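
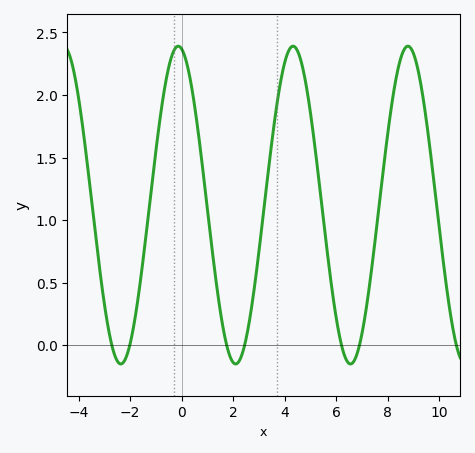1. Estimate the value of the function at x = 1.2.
0.729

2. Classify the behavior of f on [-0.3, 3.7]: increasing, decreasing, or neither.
neither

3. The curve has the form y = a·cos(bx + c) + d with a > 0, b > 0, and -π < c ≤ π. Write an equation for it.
y = 1.27cos(1.41x + 0.192) + 1.12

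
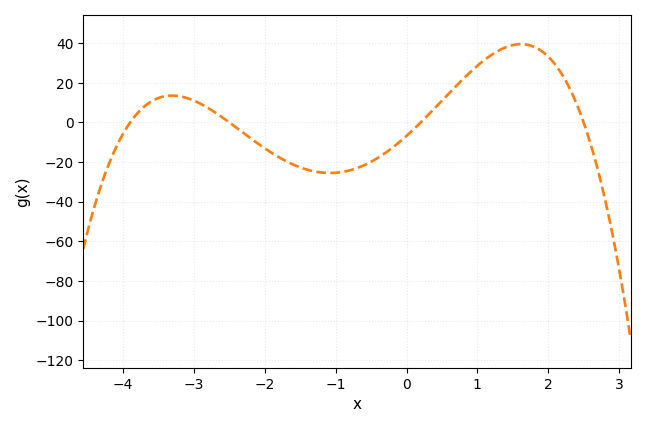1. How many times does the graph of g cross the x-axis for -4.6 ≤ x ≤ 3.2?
4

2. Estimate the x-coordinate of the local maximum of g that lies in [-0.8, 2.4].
1.6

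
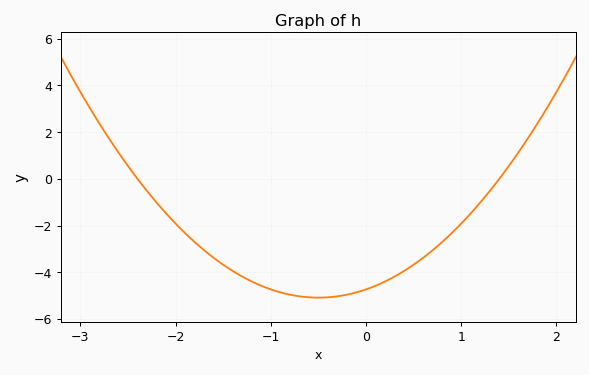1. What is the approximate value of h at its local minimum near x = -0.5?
-5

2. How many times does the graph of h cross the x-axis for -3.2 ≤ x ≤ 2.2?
2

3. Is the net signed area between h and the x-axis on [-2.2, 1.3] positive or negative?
negative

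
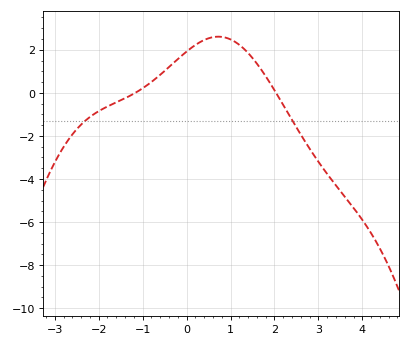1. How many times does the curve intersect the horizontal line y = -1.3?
2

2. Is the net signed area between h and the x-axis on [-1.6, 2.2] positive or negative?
positive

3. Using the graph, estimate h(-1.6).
-0.444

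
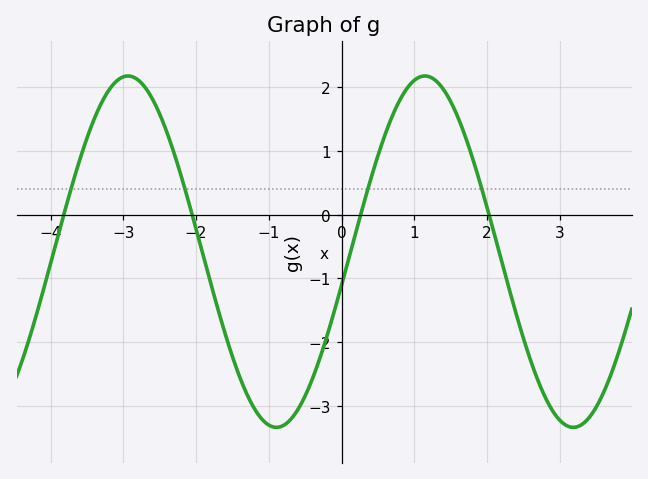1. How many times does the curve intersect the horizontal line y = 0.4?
4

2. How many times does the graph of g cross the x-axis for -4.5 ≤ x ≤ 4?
4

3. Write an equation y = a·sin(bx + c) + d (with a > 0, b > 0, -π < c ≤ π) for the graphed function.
y = 2.76sin(1.5x - 0.19) - 0.58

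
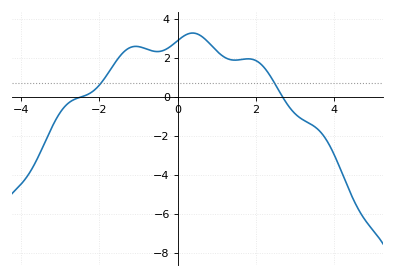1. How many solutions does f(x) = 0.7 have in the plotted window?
2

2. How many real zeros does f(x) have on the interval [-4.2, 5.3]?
2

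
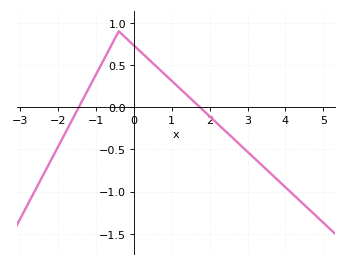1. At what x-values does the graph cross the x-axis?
-1.45, 1.74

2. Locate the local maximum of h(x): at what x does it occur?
-0.398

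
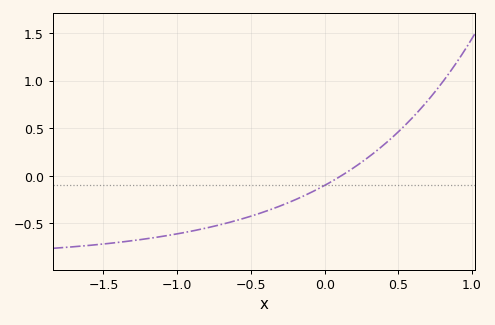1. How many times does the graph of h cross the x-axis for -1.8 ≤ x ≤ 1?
1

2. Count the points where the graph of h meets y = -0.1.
1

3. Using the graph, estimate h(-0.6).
-0.45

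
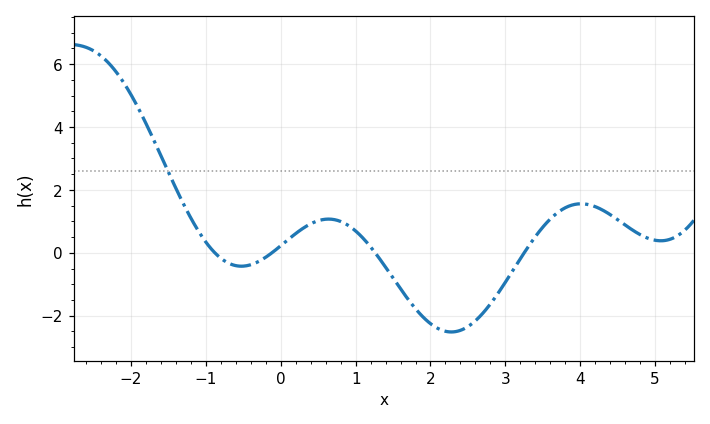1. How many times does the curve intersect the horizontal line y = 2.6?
1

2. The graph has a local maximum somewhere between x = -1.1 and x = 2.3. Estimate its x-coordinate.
0.6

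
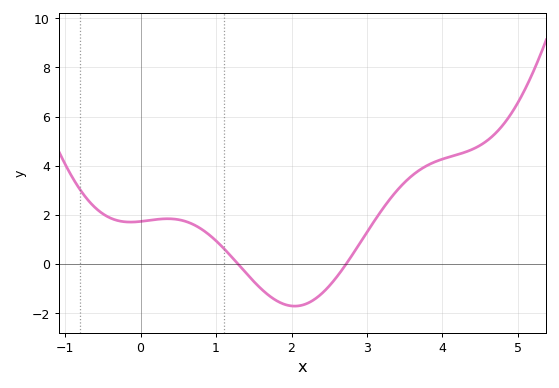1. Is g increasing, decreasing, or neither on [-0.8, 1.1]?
neither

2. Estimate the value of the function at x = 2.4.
-1.2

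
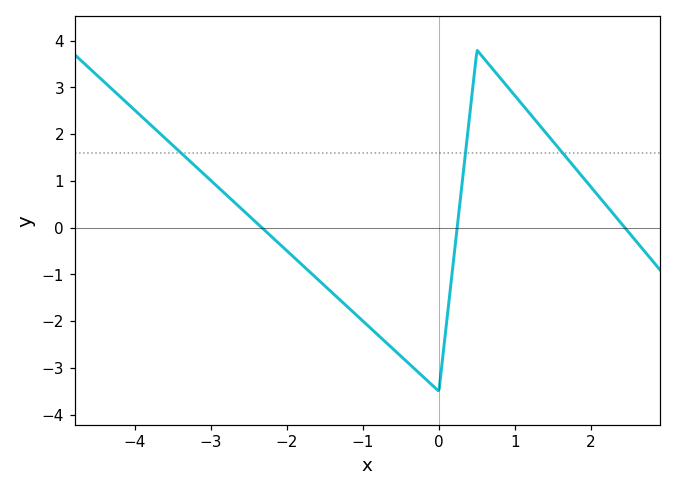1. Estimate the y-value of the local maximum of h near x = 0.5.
3.8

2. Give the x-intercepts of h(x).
-2.33, 0.24, 2.45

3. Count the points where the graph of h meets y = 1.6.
3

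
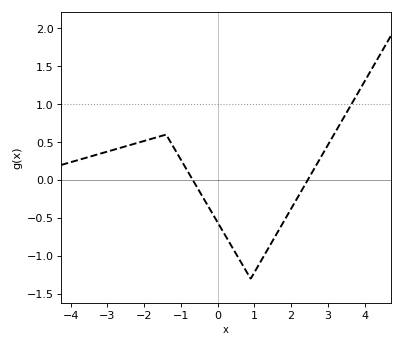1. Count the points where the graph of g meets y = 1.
1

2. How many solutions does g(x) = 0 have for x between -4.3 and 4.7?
2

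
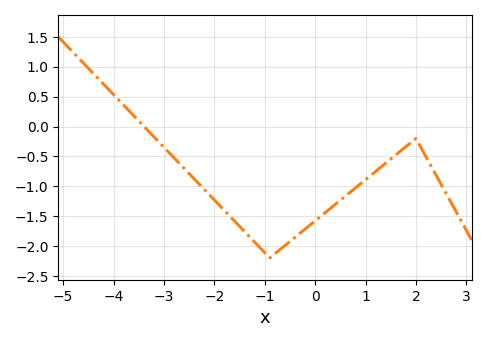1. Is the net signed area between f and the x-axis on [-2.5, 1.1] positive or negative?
negative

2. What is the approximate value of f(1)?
-0.89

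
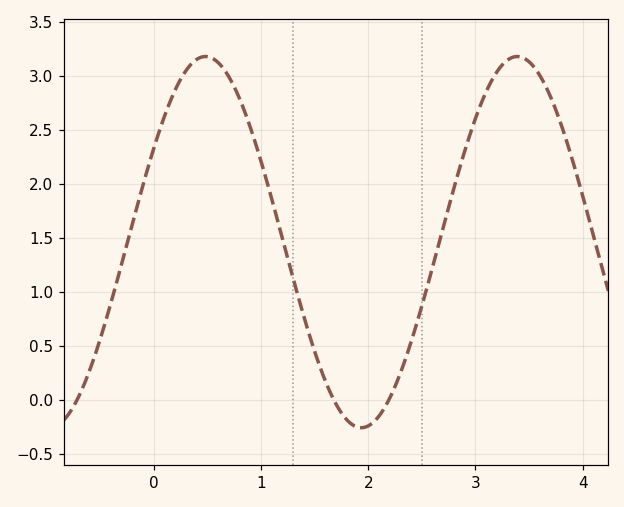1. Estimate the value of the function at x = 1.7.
-0.042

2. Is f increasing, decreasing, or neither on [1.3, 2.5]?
neither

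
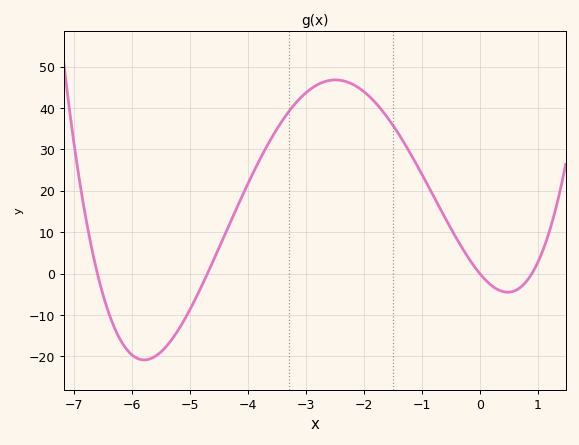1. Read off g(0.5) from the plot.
-4.5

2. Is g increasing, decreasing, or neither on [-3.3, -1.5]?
neither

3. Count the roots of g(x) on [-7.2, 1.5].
4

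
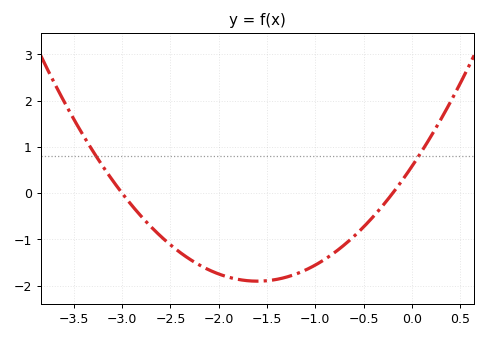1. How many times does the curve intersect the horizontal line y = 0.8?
2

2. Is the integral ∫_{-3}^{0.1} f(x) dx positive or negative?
negative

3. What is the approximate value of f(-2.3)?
-1.43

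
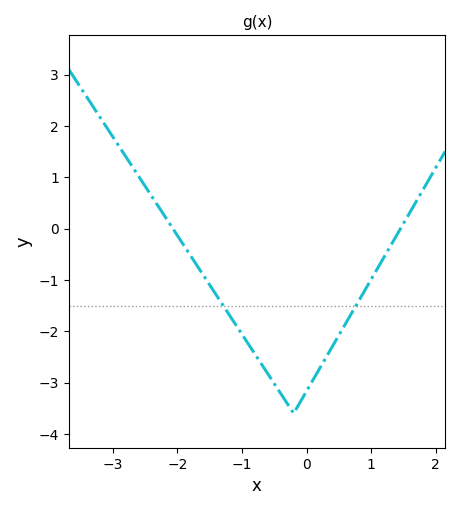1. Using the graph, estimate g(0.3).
-2.5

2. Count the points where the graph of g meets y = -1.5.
2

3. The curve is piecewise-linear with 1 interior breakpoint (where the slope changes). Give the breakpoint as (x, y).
(-0.2, -3.6)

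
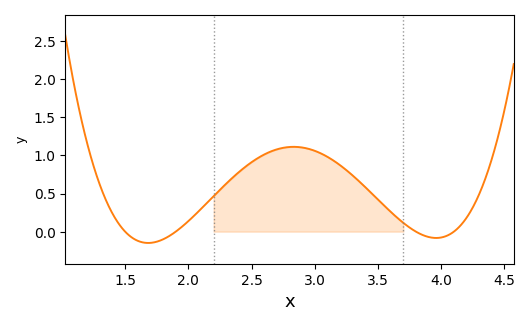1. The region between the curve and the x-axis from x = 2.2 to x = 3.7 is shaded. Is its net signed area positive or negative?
positive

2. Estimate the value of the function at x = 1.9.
0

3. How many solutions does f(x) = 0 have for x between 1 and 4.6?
4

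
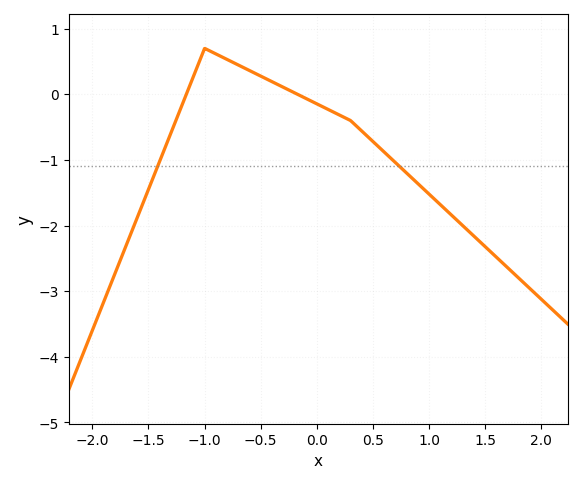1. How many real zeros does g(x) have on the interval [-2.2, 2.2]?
2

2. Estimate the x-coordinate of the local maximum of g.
-1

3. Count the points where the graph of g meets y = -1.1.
2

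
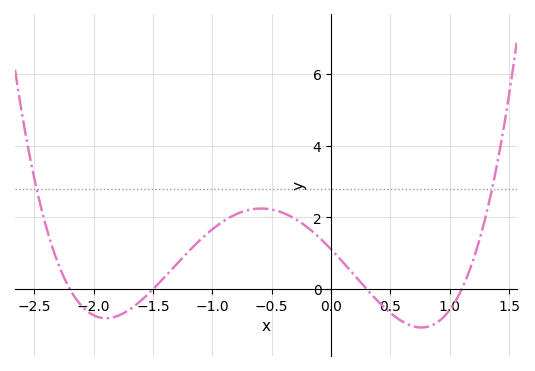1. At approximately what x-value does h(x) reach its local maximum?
-0.588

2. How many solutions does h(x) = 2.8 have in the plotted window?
2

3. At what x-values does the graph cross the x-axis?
-2.2, -1.5, 0.3, 1.1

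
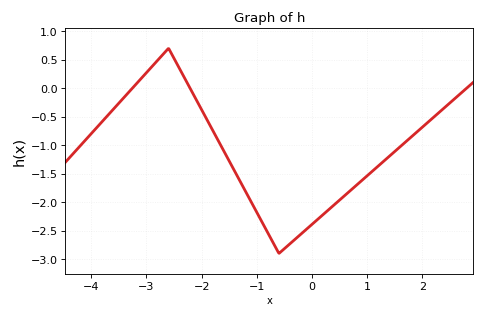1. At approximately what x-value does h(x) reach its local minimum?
-0.598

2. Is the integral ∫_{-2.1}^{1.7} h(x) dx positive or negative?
negative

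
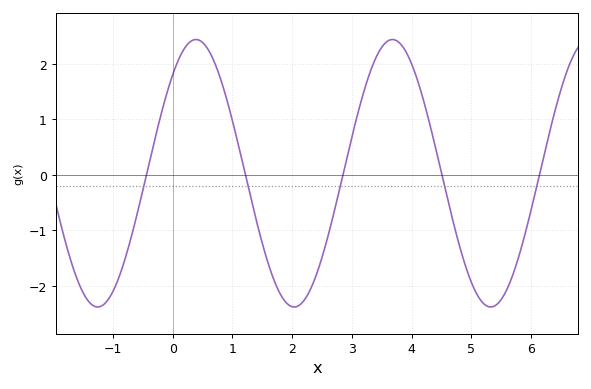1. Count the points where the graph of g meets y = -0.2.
5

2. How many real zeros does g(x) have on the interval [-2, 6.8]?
5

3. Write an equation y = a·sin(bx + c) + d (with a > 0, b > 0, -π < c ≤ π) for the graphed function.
y = 2.41sin(1.9x + 0.83) + 0.03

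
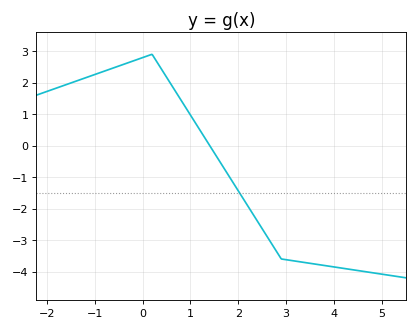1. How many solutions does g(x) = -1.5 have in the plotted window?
1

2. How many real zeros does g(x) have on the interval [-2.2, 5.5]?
1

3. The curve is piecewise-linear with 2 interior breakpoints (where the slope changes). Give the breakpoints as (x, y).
(0.2, 2.9); (2.9, -3.6)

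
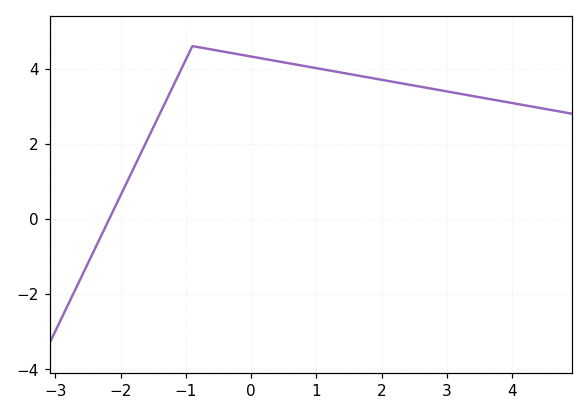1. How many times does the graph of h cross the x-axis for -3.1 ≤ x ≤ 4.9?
1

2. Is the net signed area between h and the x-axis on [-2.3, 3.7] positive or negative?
positive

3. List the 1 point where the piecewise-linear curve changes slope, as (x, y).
(-0.9, 4.6)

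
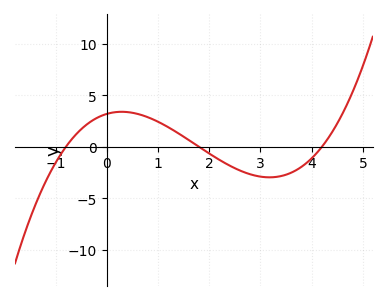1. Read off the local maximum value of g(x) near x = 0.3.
3.41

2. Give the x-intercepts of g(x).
-0.8, 1.8, 4.2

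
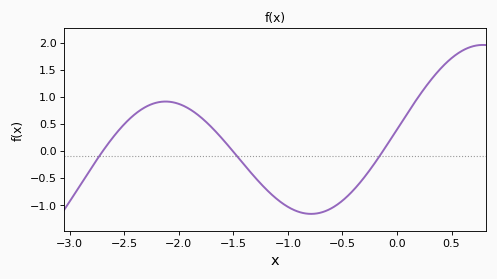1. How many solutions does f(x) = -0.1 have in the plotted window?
3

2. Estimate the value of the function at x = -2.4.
0.7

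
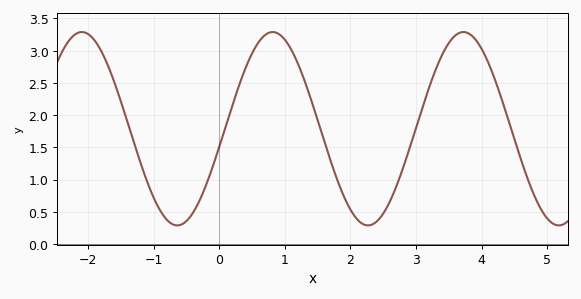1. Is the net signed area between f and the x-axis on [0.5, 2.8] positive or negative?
positive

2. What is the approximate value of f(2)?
0.537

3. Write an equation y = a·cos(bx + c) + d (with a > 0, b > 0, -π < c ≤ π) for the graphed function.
y = 1.5cos(2.16x - 1.76) + 1.79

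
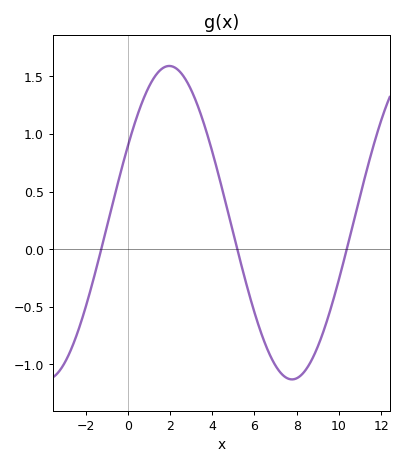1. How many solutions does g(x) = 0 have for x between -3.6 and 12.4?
3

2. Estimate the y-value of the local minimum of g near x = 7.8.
-1.15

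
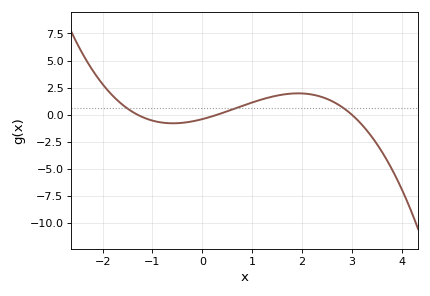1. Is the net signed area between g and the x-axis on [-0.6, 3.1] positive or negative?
positive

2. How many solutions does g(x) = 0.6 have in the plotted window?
3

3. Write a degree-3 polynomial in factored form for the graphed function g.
y = -0.35(x + 1.3)(x - 0.3)(x - 3)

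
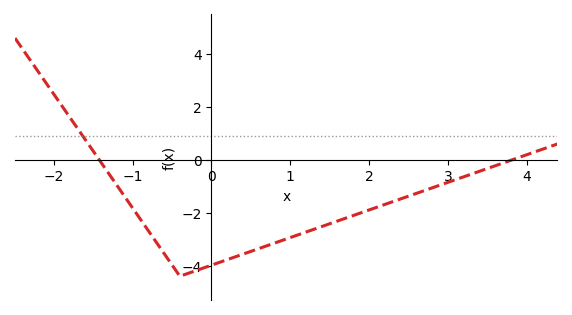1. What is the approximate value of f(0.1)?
-3.88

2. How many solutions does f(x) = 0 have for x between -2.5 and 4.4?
2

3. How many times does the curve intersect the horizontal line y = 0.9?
1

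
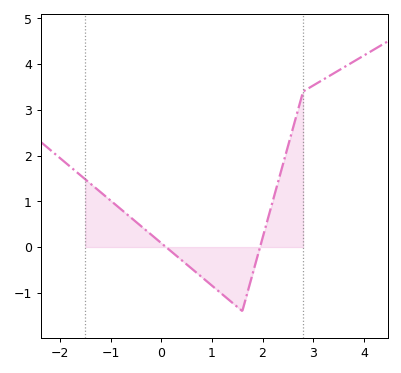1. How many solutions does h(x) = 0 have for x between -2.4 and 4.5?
2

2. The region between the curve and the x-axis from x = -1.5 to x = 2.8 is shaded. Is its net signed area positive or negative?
positive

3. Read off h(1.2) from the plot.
-1.03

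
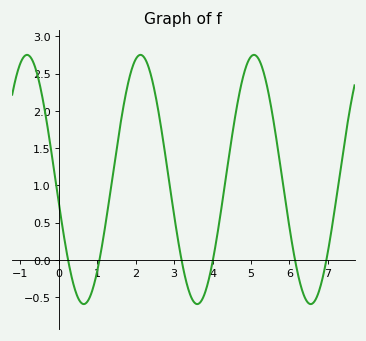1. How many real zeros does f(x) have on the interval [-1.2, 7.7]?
6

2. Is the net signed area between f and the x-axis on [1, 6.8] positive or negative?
positive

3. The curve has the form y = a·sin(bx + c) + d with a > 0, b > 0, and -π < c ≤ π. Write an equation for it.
y = 1.67sin(2.1x - 3) + 1.08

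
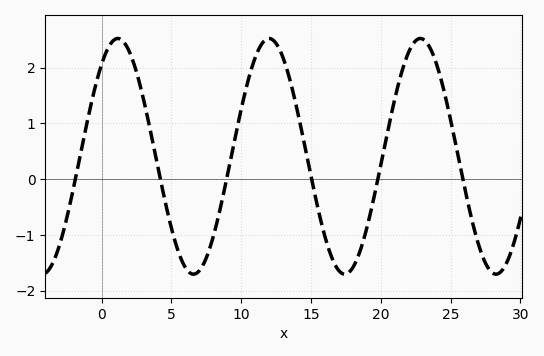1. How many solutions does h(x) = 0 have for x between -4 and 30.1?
6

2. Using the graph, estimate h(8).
-1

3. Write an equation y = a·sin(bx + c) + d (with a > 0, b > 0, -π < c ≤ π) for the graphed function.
y = 2.11sin(0.58x + 0.89) + 0.41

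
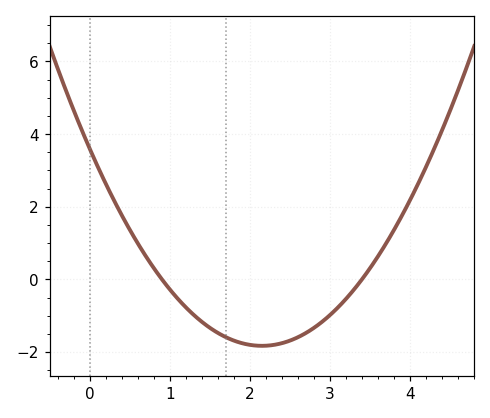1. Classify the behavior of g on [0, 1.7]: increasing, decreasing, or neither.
decreasing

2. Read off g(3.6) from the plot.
0.6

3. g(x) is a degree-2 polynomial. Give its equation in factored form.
y = 1.17(x - 0.9)(x - 3.4)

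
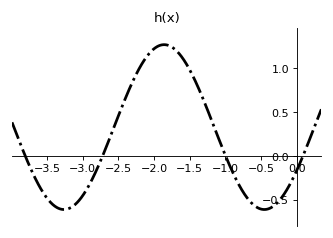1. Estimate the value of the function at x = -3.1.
-0.55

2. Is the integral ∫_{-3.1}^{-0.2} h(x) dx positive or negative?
positive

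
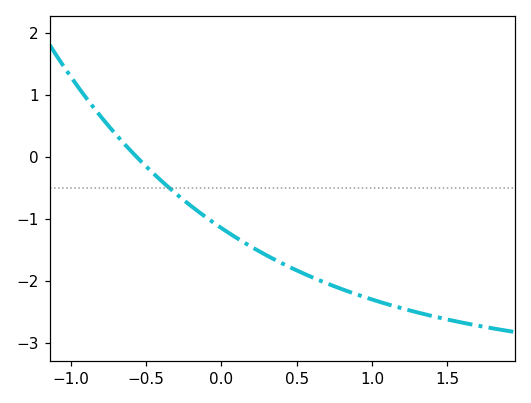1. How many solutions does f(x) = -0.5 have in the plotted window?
1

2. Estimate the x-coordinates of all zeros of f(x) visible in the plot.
-0.565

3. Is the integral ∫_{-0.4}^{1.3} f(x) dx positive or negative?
negative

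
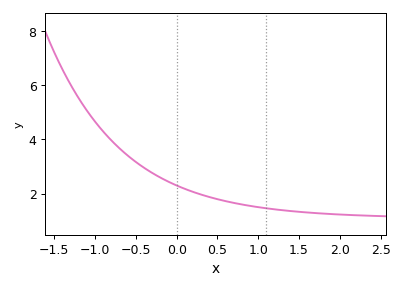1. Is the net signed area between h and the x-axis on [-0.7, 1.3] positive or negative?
positive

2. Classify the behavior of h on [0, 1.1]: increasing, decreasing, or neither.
decreasing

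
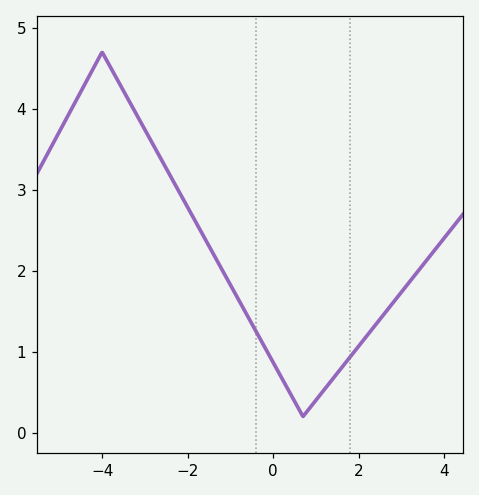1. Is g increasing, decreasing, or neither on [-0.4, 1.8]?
neither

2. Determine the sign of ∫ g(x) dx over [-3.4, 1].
positive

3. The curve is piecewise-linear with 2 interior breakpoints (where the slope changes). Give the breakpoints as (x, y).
(-4, 4.7); (0.7, 0.2)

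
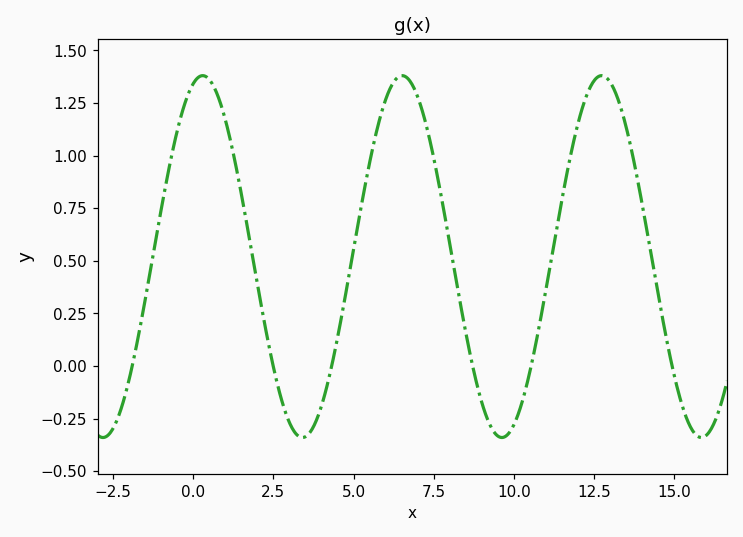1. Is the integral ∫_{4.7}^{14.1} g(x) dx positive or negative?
positive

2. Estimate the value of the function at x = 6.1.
1.3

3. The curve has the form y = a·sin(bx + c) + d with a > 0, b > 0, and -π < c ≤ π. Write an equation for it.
y = 0.86sin(1.01x + 1.27) + 0.52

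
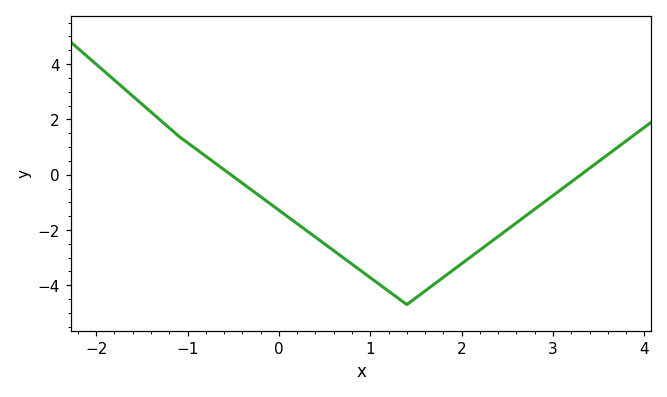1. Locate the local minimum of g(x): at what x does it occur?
1.4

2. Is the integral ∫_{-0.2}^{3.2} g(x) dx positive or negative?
negative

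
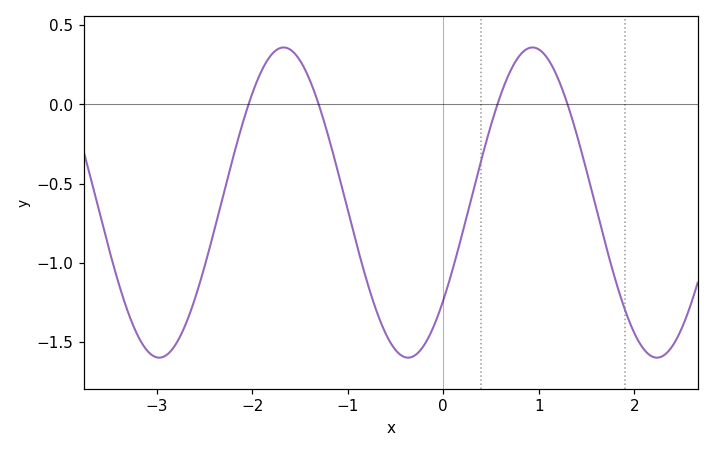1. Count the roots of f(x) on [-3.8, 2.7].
4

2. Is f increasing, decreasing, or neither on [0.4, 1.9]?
neither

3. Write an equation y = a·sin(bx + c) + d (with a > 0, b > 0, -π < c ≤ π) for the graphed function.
y = 0.98sin(2.4x - 0.68) - 0.62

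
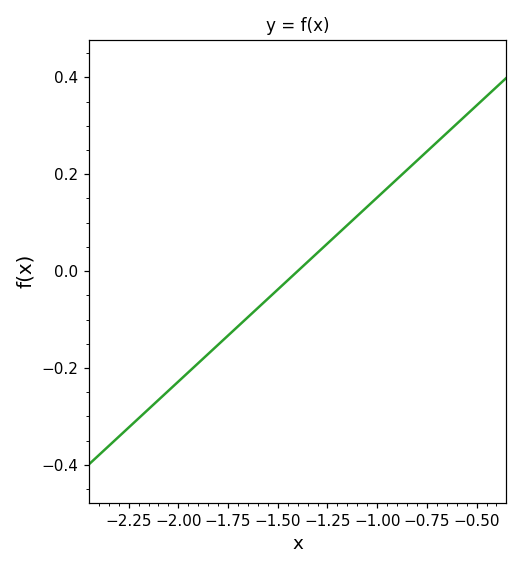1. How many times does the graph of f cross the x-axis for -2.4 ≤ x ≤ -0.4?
1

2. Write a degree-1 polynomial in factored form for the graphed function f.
y = 0.38(x + 1.4)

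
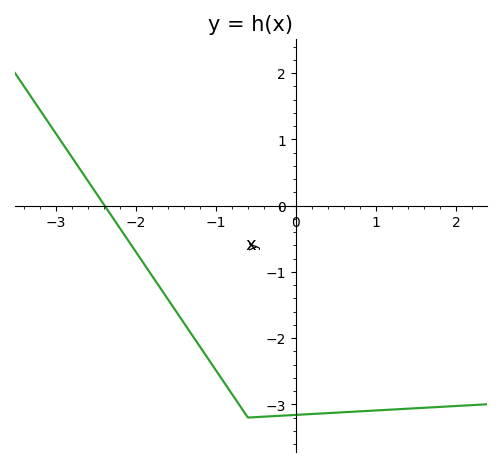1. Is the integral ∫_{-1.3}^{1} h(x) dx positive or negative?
negative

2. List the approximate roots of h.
-2.4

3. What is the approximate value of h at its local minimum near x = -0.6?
-3.2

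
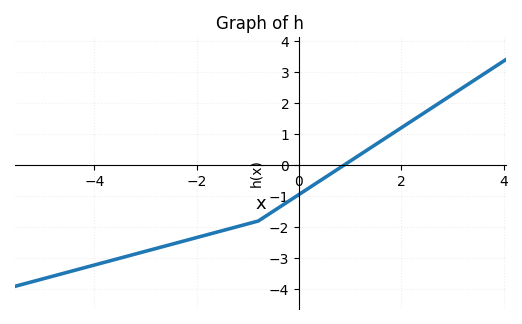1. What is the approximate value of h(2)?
1.2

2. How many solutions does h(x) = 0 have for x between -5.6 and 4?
1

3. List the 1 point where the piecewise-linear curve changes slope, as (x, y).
(-0.8, -1.8)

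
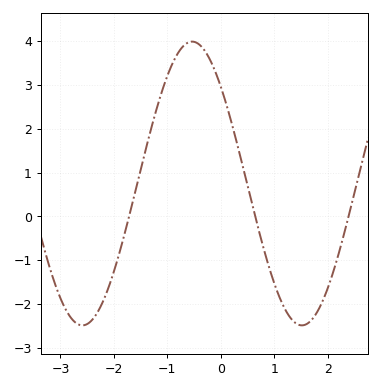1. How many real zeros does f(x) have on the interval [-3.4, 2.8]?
3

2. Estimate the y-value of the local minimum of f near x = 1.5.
-2.49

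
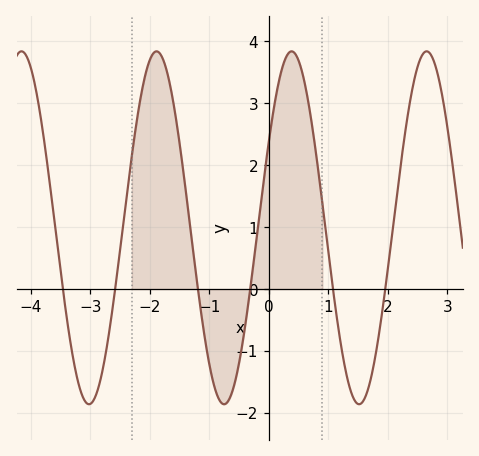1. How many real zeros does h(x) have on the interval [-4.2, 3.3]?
6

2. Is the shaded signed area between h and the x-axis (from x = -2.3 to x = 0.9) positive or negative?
positive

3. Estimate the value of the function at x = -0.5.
-1.19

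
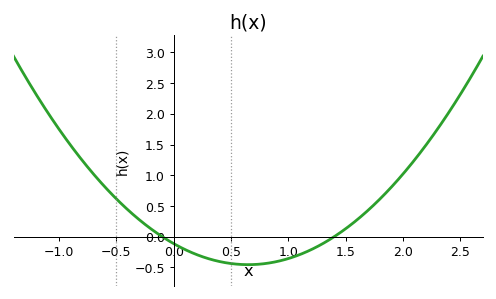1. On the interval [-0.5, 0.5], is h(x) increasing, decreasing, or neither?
decreasing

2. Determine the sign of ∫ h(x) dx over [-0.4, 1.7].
negative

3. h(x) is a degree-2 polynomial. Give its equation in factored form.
y = 0.81(x + 0.1)(x - 1.4)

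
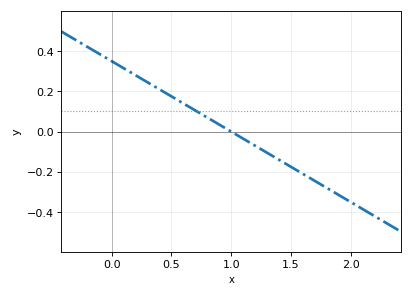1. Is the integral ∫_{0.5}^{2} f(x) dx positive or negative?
negative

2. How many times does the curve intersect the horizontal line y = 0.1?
1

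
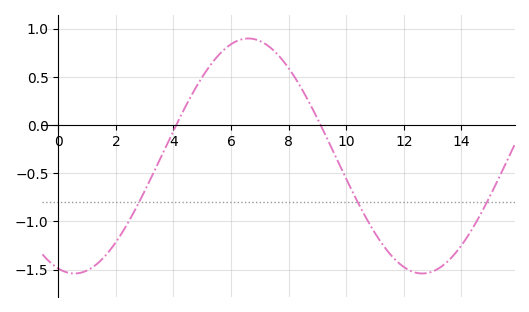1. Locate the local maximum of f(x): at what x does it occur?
6.6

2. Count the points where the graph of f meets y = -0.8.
3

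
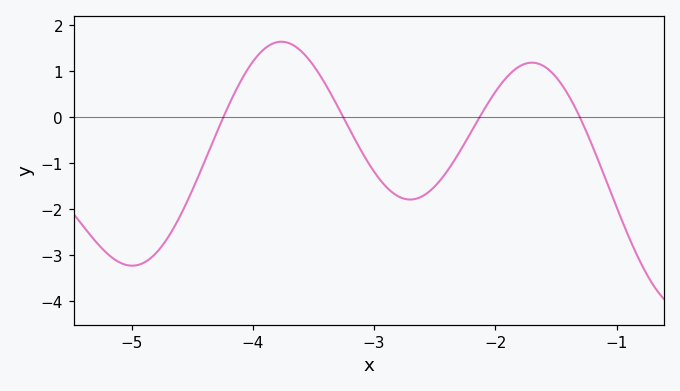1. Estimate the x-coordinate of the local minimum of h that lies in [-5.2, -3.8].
-5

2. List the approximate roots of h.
-4.2, -3.3, -2.1, -1.3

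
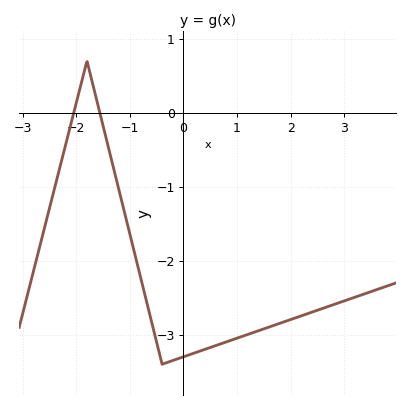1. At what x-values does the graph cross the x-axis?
-2, -1.6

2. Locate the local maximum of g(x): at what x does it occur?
-1.8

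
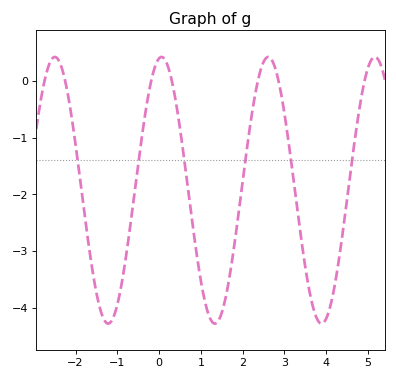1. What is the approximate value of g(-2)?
-1.13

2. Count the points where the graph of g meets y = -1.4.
6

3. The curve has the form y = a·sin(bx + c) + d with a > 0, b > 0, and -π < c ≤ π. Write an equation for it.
y = 2.35sin(2.46x + 1.43) - 1.93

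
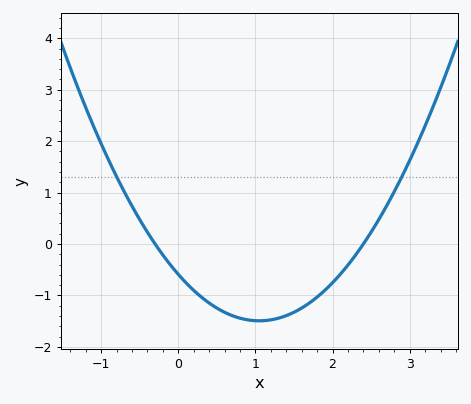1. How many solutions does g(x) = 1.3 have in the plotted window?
2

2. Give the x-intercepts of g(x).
-0.3, 2.4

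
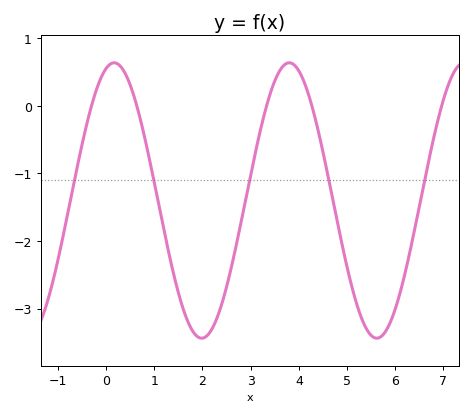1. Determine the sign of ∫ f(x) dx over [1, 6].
negative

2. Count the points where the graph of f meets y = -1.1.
5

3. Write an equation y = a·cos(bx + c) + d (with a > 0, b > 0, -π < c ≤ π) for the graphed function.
y = 2.04cos(1.73x - 0.292) - 1.4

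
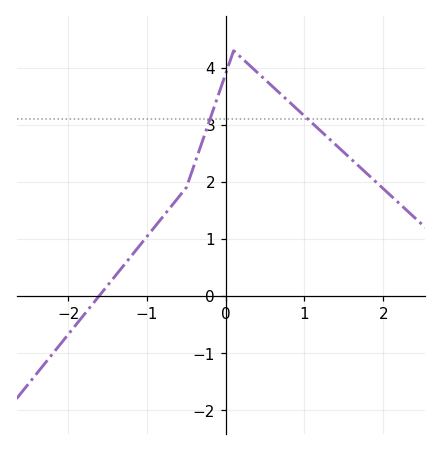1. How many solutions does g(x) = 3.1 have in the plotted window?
2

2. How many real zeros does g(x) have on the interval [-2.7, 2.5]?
1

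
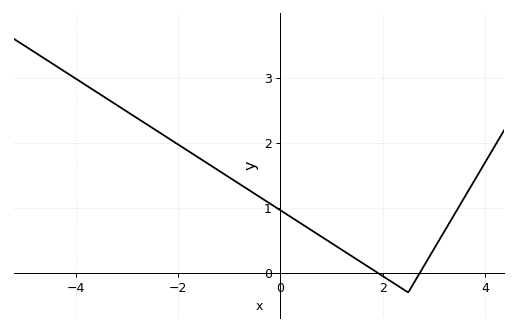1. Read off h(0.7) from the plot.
0.609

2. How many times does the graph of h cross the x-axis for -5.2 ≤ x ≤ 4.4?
2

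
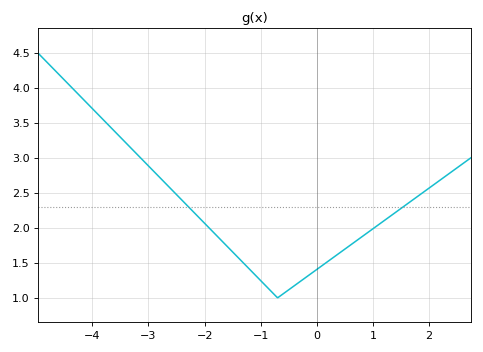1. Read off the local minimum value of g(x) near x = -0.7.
1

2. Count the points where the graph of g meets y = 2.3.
2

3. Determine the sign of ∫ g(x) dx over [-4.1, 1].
positive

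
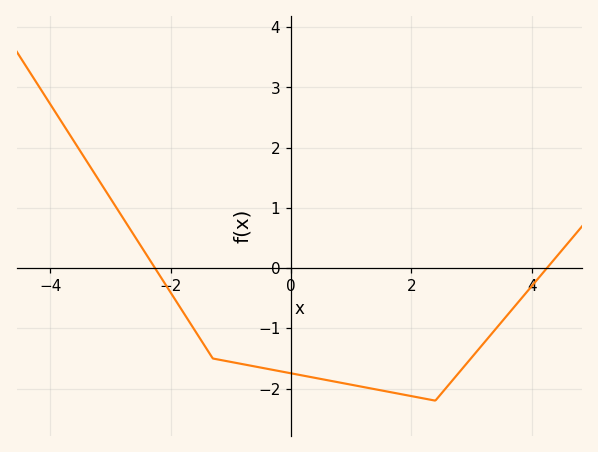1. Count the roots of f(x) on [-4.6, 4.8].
2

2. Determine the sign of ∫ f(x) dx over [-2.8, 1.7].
negative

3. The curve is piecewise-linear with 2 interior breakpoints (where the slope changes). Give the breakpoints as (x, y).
(-1.3, -1.5); (2.4, -2.2)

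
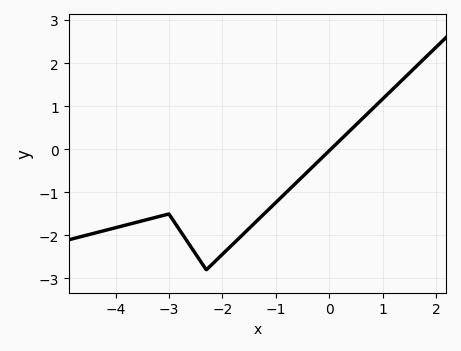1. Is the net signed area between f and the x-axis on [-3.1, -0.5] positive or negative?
negative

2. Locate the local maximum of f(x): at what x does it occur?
-3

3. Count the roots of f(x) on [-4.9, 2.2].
1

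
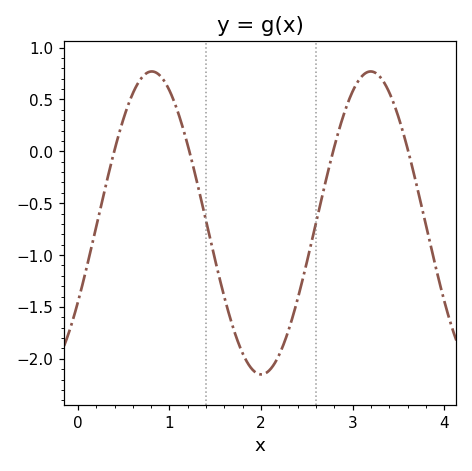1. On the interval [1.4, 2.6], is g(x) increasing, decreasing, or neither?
neither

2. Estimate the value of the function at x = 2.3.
-1.7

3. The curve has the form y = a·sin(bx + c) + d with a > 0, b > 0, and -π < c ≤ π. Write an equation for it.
y = 1.46sin(2.6x - 0.55) - 0.69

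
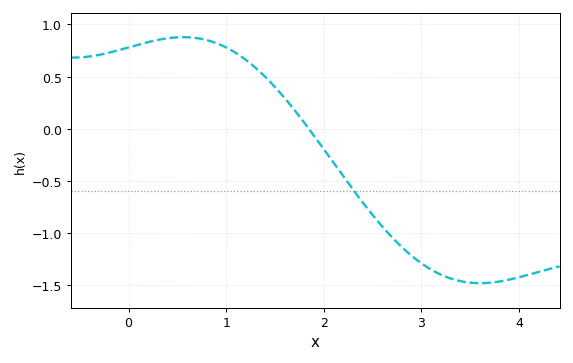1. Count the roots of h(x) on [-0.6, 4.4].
1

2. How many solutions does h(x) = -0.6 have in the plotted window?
1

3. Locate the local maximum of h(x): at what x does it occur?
0.56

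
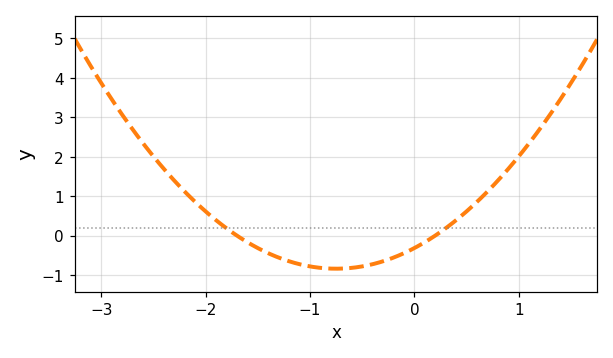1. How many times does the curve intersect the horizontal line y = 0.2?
2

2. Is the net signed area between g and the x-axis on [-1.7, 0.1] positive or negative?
negative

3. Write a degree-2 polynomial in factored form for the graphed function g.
y = 0.93(x + 1.7)(x - 0.2)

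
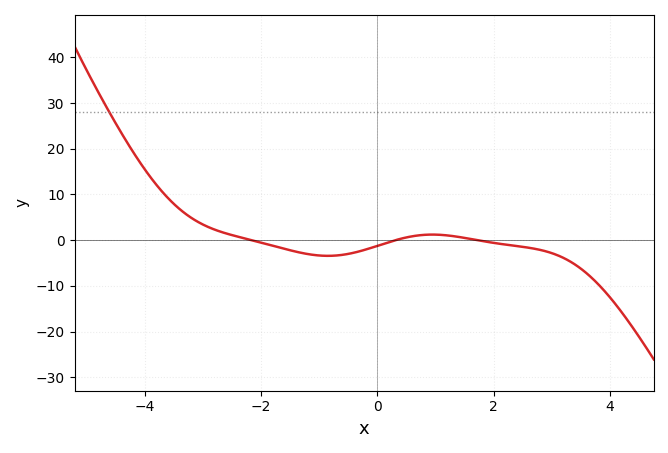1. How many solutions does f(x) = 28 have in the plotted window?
1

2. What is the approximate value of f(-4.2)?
19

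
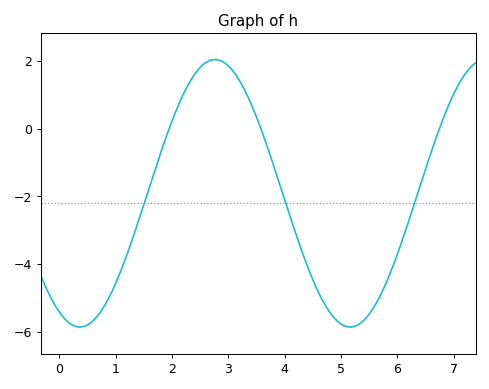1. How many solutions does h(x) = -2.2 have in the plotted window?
3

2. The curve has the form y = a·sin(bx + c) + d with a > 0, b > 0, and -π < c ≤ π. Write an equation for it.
y = 3.95sin(1.3x - 2.1) - 1.91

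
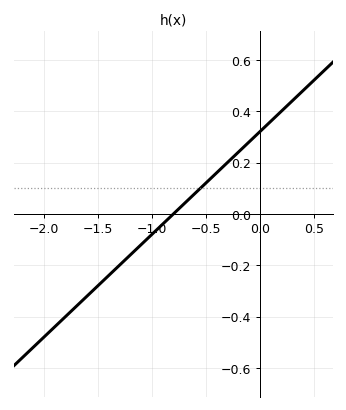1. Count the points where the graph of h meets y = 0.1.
1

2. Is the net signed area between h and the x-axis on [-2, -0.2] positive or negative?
negative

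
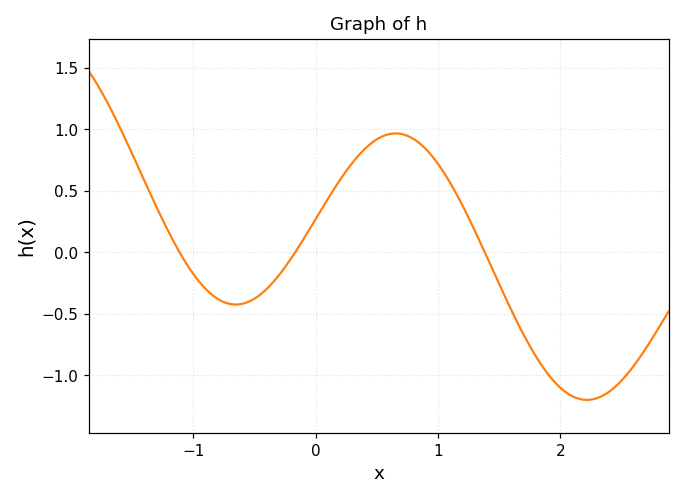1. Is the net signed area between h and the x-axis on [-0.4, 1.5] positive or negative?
positive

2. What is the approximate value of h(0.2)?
0.6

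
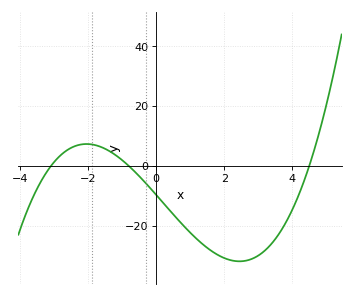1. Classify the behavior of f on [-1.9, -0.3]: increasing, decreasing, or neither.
decreasing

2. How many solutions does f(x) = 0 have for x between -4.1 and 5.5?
3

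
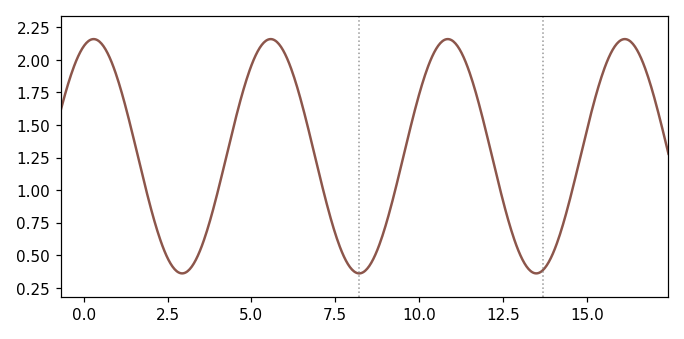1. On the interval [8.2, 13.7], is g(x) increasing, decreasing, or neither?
neither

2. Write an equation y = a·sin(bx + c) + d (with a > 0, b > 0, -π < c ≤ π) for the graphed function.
y = 0.9sin(1.19x + 1.22) + 1.26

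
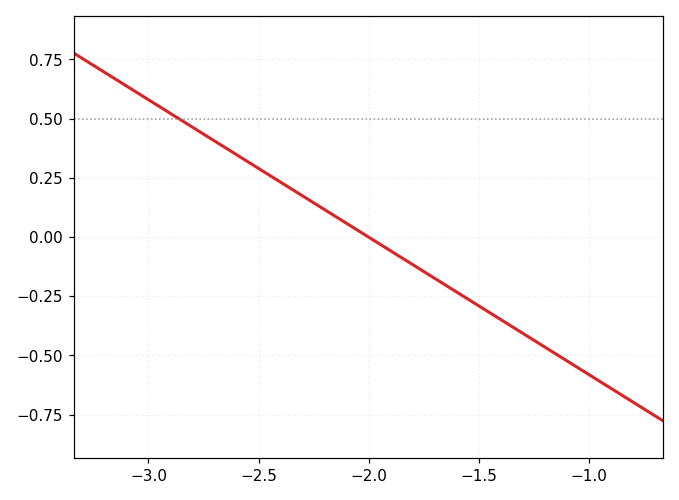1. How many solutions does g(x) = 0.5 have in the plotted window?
1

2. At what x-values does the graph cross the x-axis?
-2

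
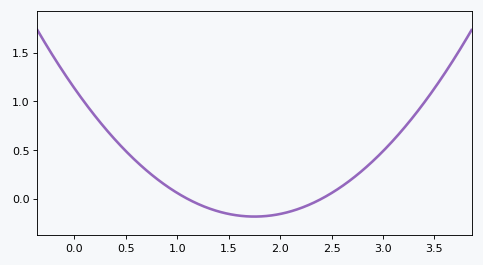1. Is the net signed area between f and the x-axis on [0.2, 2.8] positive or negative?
positive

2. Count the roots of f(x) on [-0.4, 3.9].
2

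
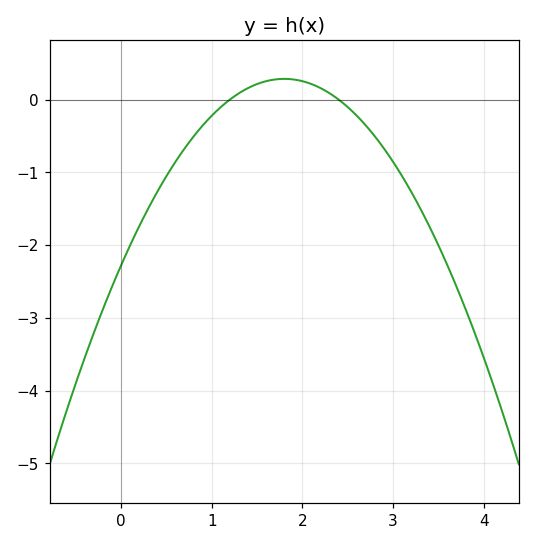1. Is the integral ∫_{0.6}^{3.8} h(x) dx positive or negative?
negative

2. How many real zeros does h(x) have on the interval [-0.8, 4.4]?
2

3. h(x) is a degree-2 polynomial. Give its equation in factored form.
y = -0.79(x - 1.2)(x - 2.4)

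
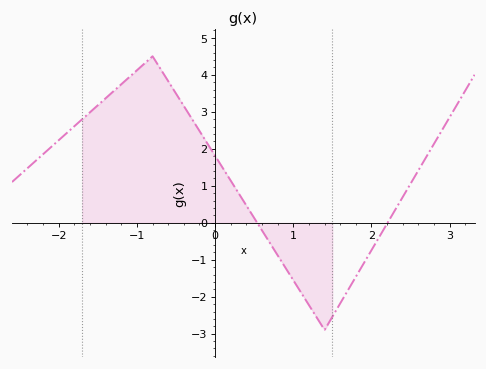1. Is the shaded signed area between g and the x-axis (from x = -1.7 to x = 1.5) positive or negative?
positive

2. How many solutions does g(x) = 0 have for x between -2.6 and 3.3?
2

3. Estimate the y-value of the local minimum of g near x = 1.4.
-2.9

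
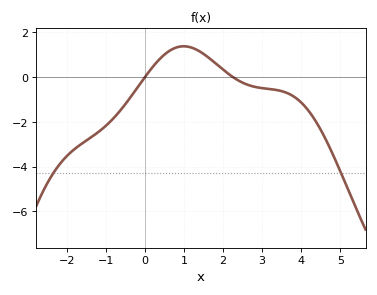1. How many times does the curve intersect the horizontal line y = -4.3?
2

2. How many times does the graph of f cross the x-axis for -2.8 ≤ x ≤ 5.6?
2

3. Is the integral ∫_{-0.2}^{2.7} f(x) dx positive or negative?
positive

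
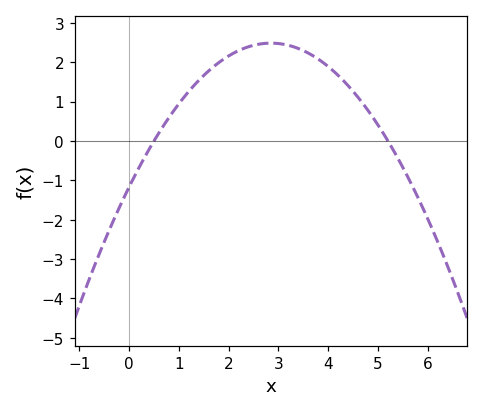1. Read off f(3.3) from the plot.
2.39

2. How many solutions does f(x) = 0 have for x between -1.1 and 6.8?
2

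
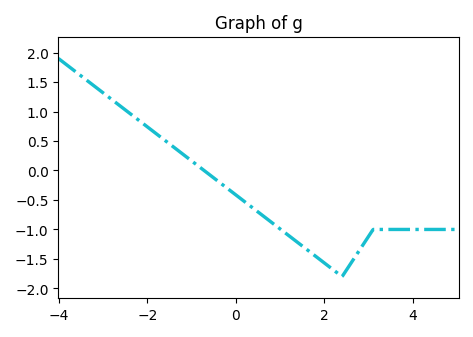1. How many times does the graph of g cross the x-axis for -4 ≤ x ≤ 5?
1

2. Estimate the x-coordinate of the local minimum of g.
2.4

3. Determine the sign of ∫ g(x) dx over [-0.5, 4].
negative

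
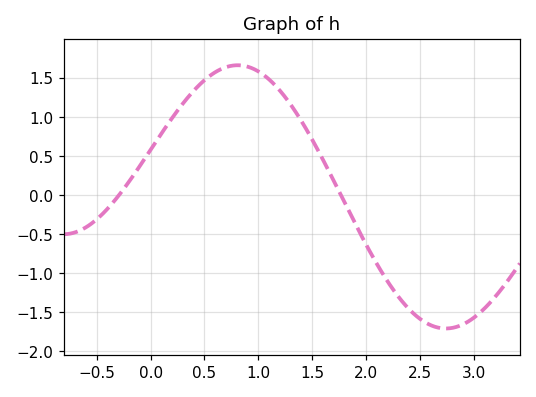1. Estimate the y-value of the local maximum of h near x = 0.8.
1.65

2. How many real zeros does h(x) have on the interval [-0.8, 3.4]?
2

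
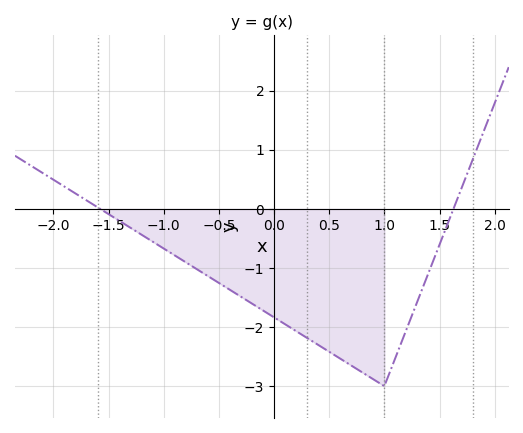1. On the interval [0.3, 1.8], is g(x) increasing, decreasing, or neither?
neither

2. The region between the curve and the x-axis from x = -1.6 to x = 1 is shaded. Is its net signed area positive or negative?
negative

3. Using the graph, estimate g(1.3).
-1.56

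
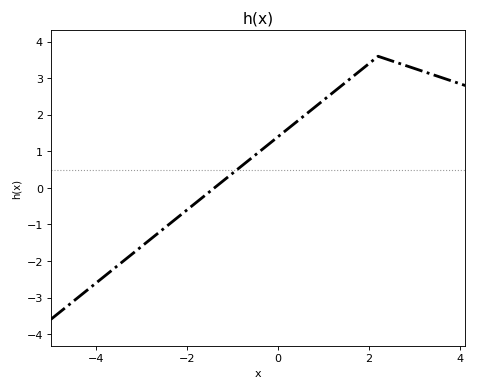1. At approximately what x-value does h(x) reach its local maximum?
2.2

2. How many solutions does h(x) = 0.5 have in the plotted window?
1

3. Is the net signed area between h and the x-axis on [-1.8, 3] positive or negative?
positive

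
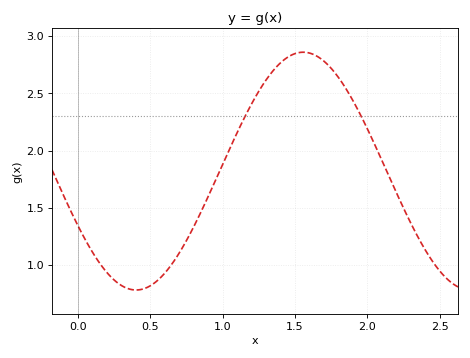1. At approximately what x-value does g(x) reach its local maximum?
1.56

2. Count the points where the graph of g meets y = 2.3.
2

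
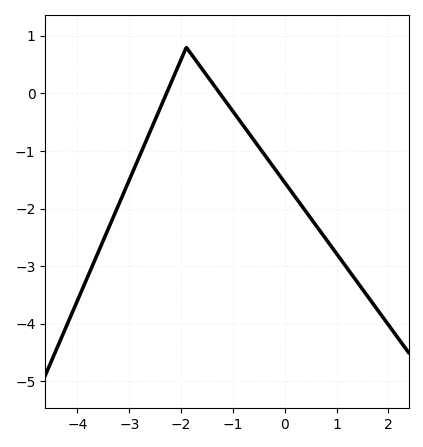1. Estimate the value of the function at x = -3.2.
-1.9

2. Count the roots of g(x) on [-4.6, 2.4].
2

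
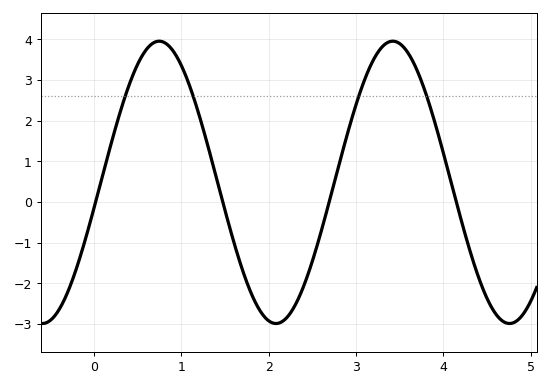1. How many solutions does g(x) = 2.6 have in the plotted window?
4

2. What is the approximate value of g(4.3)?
-1.2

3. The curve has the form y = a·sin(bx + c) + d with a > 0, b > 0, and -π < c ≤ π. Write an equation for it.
y = 3.47sin(2.4x - 0.18) + 0.48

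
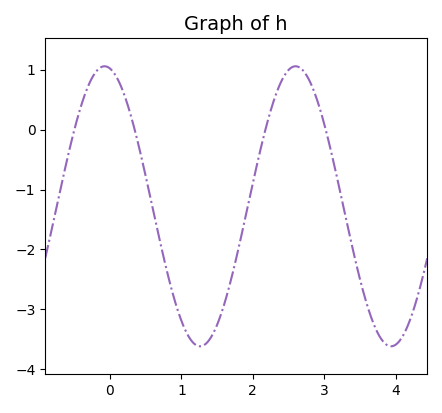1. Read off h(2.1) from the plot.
-0.4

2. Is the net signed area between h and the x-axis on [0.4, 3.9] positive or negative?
negative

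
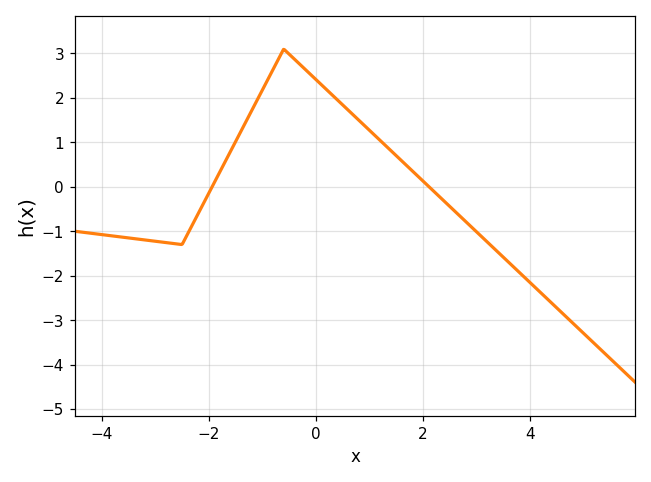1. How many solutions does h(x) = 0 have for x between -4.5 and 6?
2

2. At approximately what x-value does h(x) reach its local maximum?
-0.602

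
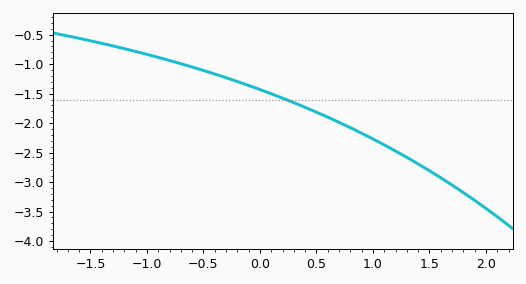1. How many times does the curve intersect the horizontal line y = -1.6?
1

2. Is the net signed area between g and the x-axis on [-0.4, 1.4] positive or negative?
negative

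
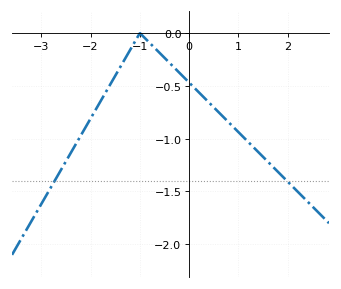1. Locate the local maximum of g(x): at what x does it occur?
-0.999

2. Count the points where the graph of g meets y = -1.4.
2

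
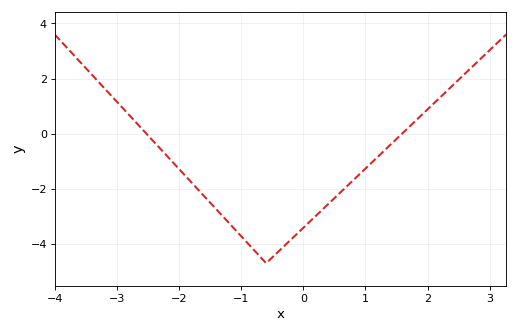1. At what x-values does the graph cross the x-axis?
-2.53, 1.59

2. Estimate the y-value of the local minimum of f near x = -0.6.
-4.7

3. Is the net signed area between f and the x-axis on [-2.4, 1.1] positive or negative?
negative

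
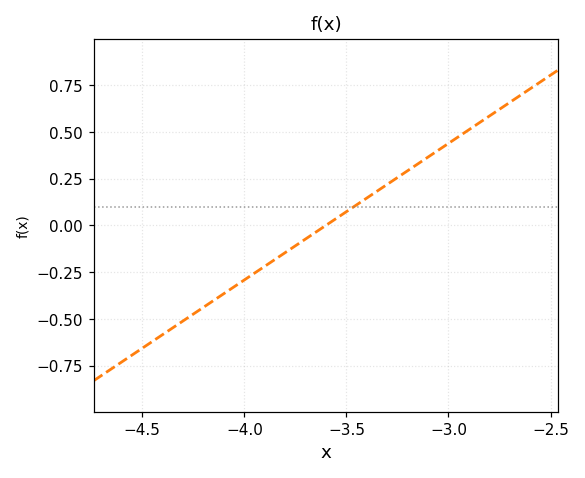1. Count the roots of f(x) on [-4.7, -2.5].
1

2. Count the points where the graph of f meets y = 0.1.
1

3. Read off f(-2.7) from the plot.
0.66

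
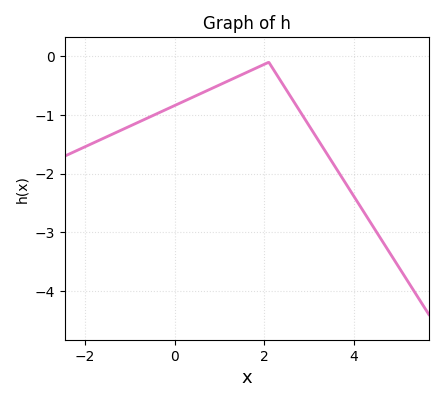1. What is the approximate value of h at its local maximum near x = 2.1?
-0.101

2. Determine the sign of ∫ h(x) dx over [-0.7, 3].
negative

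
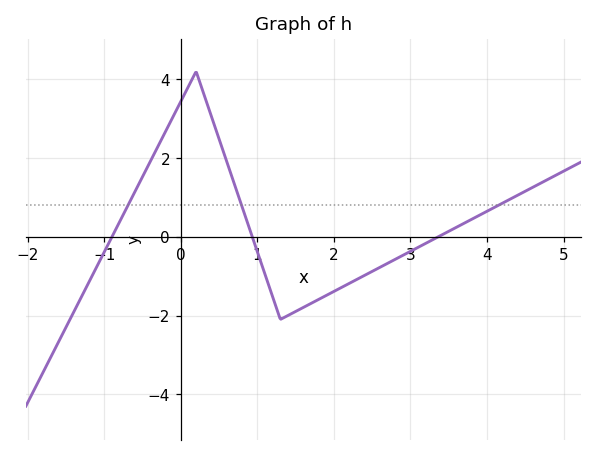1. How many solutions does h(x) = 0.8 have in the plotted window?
3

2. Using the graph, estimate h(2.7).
-0.6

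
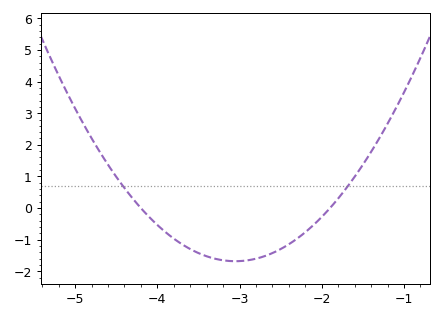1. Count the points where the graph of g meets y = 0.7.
2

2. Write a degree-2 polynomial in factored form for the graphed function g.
y = 1.27(x + 4.2)(x + 1.9)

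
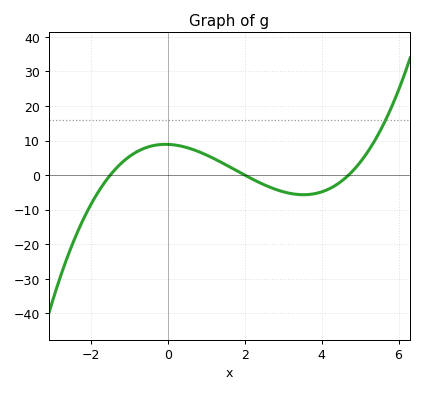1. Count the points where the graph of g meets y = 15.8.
1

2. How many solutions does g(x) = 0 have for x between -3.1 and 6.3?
3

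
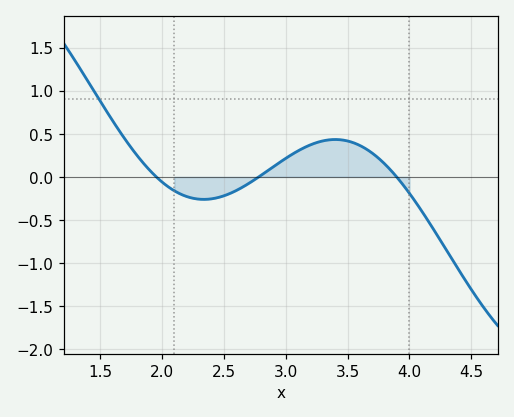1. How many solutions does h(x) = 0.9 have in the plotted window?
1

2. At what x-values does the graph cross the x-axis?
1.95, 2.78, 3.9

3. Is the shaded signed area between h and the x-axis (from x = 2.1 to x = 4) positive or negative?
positive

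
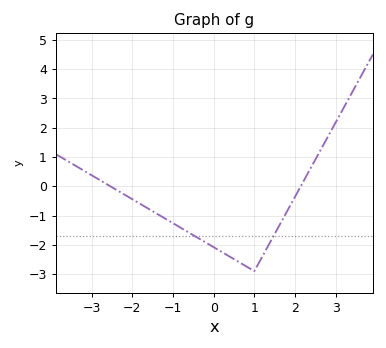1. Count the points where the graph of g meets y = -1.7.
2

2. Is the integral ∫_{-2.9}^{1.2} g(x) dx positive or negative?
negative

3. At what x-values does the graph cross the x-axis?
-2.6, 2.2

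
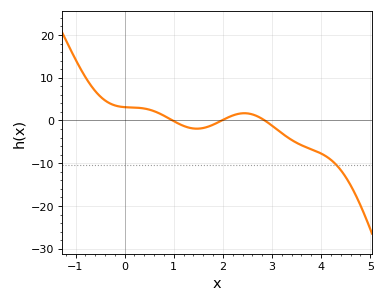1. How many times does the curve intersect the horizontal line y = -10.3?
1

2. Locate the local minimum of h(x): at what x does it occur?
1.5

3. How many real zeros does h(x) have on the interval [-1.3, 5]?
3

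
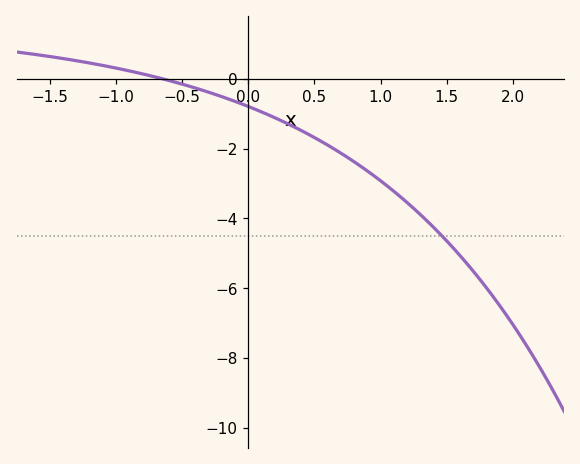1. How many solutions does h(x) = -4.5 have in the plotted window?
1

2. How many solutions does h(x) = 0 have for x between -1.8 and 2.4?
1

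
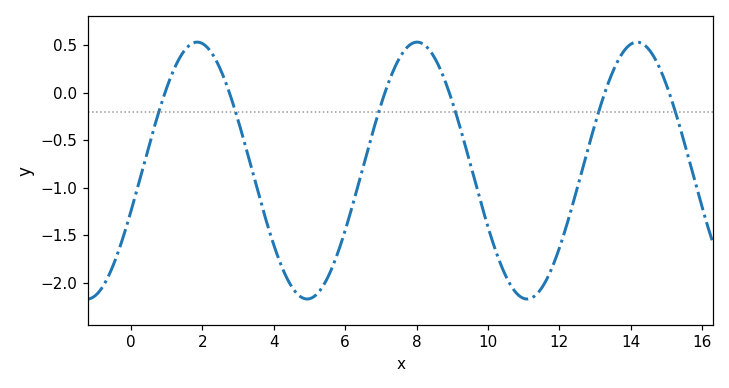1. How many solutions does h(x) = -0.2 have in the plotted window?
6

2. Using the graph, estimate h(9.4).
-0.609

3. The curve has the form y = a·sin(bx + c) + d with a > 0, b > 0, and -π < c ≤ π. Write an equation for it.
y = 1.35sin(1.02x - 0.32) - 0.82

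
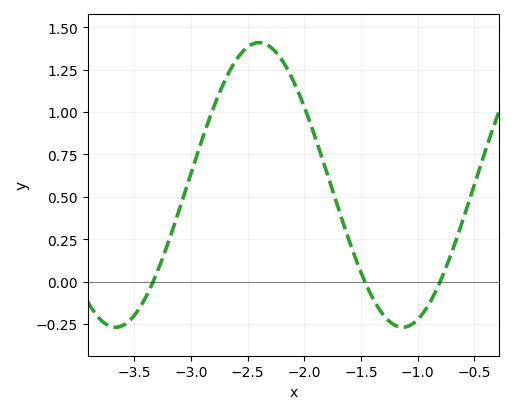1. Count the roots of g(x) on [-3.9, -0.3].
3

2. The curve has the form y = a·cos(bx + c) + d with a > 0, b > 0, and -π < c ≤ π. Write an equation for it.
y = 0.84cos(2.48x - 0.33) + 0.57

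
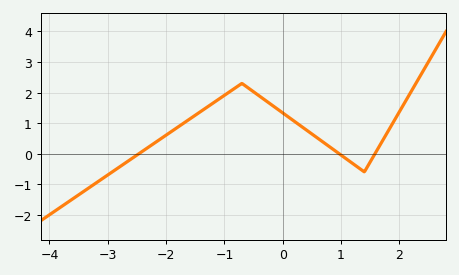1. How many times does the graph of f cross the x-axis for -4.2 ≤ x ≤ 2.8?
3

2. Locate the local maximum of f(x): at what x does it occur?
-0.7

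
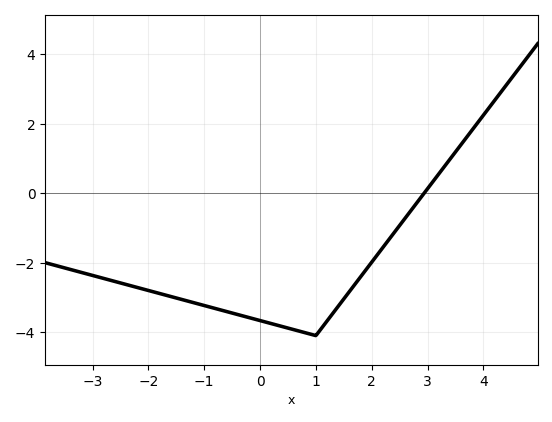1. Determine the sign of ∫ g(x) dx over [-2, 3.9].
negative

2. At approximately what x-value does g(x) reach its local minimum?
1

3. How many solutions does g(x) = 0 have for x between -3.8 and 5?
1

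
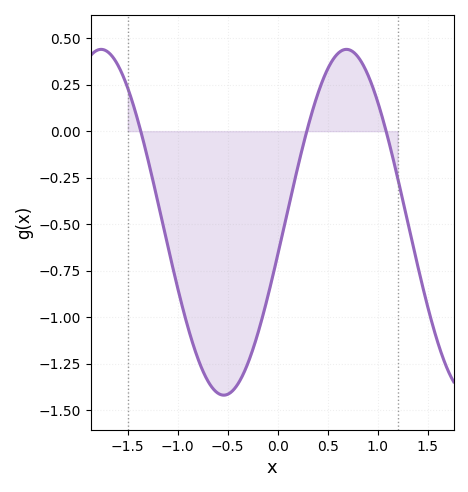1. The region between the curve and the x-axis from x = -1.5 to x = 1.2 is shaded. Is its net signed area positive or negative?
negative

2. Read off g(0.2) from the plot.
-0.2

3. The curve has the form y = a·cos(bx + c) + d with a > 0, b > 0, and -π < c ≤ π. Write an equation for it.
y = 0.93cos(2.6x - 1.8) - 0.49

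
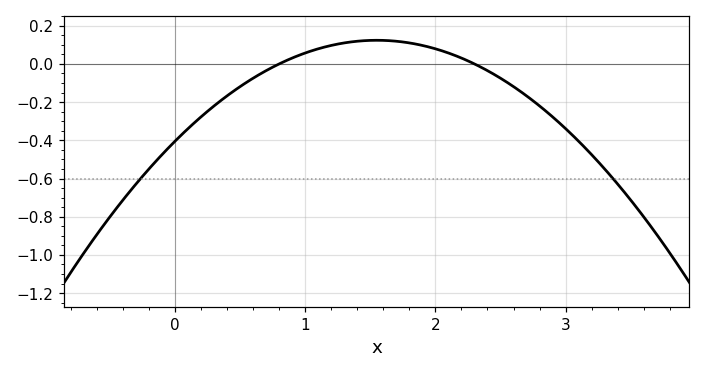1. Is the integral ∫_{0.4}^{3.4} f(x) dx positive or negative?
negative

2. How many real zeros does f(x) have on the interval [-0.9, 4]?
2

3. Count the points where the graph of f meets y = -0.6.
2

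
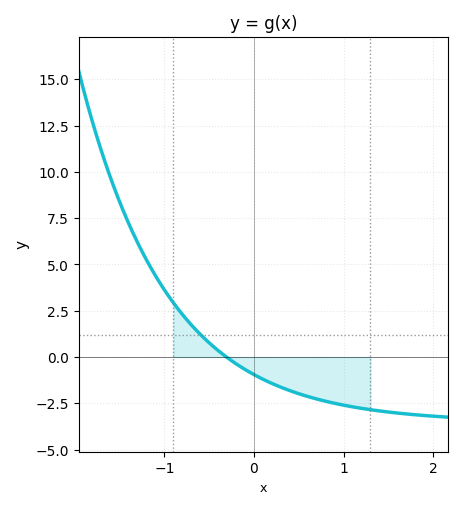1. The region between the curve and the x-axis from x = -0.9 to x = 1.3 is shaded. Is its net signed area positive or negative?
negative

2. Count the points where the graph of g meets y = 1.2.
1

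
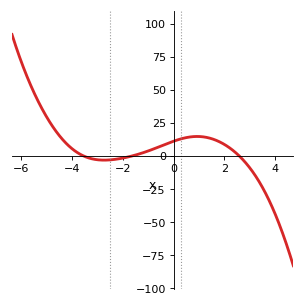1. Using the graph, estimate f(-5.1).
33.2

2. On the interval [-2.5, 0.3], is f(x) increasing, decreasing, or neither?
increasing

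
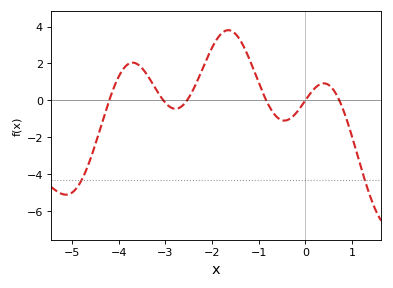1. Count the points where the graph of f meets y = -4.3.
2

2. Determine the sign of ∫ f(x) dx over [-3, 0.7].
positive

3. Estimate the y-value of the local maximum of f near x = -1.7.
3.8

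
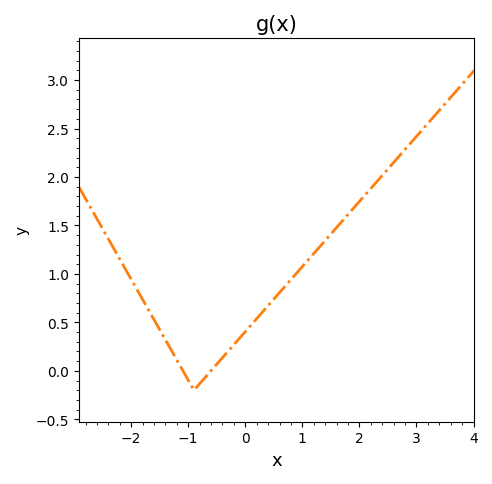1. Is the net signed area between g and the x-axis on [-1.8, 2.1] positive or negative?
positive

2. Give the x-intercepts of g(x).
-1.1, -0.6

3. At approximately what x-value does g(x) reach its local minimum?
-0.9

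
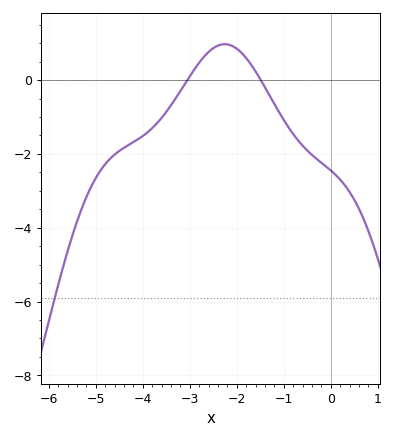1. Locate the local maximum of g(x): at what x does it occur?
-2.26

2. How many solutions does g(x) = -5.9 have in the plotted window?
1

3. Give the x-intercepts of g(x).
-3.05, -1.49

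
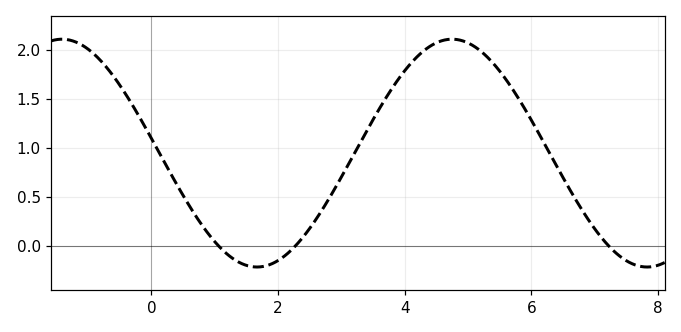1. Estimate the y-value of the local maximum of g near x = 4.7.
2.11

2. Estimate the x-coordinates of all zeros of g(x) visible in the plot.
1.07, 2.27, 7.23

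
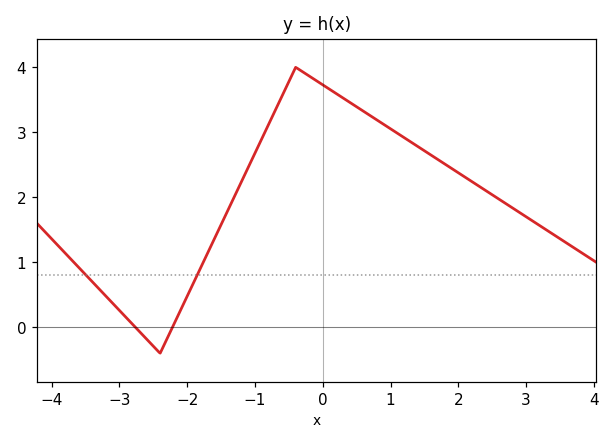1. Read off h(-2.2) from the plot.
0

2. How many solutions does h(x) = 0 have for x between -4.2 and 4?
2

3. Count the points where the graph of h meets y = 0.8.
2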